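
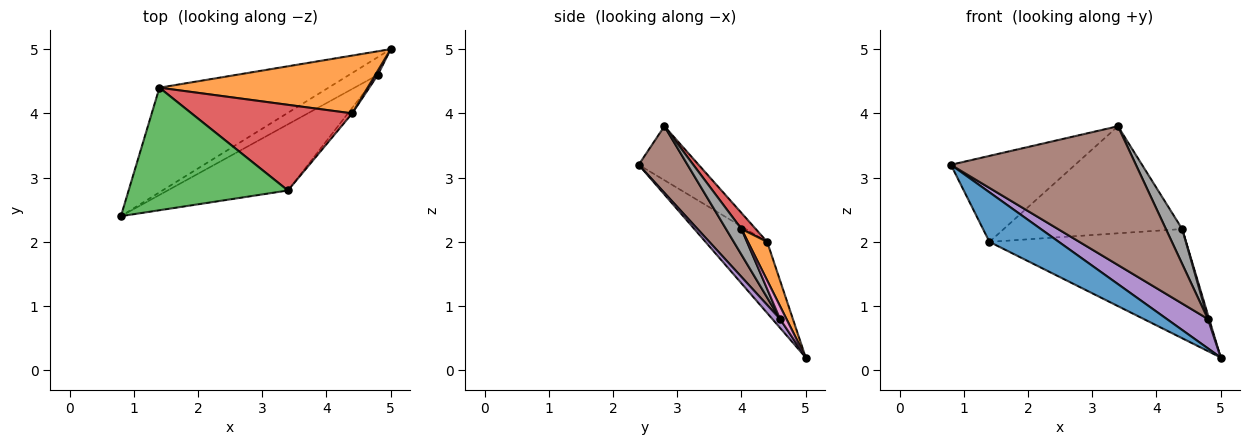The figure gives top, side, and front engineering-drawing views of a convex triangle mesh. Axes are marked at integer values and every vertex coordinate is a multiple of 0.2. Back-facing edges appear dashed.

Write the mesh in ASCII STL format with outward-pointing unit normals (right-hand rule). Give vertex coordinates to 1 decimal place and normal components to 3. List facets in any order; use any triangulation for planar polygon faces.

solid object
 facet normal -0.356 -0.400 -0.845
  outer loop
   vertex 1.4 4.4 2.0
   vertex 5.0 5.0 0.2
   vertex 0.8 2.4 3.2
  endloop
 endfacet
 facet normal 0.086 0.880 0.466
  outer loop
   vertex 1.4 4.4 2.0
   vertex 4.4 4.0 2.2
   vertex 5.0 5.0 0.2
  endloop
 endfacet
 facet normal -0.267 0.553 0.789
  outer loop
   vertex 1.4 4.4 2.0
   vertex 0.8 2.4 3.2
   vertex 3.4 2.8 3.8
  endloop
 endfacet
 facet normal 0.062 0.779 0.623
  outer loop
   vertex 1.4 4.4 2.0
   vertex 3.4 2.8 3.8
   vertex 4.4 4.0 2.2
  endloop
 endfacet
 facet normal 0.158 -0.845 -0.511
  outer loop
   vertex 4.8 4.6 0.8
   vertex 0.8 2.4 3.2
   vertex 5.0 5.0 0.2
  endloop
 endfacet
 facet normal 0.232 -0.878 -0.419
  outer loop
   vertex 4.8 4.6 0.8
   vertex 3.4 2.8 3.8
   vertex 0.8 2.4 3.2
  endloop
 endfacet
 facet normal 0.962 -0.192 0.192
  outer loop
   vertex 4.8 4.6 0.8
   vertex 5.0 5.0 0.2
   vertex 4.4 4.0 2.2
  endloop
 endfacet
 facet normal 0.683 -0.721 -0.114
  outer loop
   vertex 4.8 4.6 0.8
   vertex 4.4 4.0 2.2
   vertex 3.4 2.8 3.8
  endloop
 endfacet
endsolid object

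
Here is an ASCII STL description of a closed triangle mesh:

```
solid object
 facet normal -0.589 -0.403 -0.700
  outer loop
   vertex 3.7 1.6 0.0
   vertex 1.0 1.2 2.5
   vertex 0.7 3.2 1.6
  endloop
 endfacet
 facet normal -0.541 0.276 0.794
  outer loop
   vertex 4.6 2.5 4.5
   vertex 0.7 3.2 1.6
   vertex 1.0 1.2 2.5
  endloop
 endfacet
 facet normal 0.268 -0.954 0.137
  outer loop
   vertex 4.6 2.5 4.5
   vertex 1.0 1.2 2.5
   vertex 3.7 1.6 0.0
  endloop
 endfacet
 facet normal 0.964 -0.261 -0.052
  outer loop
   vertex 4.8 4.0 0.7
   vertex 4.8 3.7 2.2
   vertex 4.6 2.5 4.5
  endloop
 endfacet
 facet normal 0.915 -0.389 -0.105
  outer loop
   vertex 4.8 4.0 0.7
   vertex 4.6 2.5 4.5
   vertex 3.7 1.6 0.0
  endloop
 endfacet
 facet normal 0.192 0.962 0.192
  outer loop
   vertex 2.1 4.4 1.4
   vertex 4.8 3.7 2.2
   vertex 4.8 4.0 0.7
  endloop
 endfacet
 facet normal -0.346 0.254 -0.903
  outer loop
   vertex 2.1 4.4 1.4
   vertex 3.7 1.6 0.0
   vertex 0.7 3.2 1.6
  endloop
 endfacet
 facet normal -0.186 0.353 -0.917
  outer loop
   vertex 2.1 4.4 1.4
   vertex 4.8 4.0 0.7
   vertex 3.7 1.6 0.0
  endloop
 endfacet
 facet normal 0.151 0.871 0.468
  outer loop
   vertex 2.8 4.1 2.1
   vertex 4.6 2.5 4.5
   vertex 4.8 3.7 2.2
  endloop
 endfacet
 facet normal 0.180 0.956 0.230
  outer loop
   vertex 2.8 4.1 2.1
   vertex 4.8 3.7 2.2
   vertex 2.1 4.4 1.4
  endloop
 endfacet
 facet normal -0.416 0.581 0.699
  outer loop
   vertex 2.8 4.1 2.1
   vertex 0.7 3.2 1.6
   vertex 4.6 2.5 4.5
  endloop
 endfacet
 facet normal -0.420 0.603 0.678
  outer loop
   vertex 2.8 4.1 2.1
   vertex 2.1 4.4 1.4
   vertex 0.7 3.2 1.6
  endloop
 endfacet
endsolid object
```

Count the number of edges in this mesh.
18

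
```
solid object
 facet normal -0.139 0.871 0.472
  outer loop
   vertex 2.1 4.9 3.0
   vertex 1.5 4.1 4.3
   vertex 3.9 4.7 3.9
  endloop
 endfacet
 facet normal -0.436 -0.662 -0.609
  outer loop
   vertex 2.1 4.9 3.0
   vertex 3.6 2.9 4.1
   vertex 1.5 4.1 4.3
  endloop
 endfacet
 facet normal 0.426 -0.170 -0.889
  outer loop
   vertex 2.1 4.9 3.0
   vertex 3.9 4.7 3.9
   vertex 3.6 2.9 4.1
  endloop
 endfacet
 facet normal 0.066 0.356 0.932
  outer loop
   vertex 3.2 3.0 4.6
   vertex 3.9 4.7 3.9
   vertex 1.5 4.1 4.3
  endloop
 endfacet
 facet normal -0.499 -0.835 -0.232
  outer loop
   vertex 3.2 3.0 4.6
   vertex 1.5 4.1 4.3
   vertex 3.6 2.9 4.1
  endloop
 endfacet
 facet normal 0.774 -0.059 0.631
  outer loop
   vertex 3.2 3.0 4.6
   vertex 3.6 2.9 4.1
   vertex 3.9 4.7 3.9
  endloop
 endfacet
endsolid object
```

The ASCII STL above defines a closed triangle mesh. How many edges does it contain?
9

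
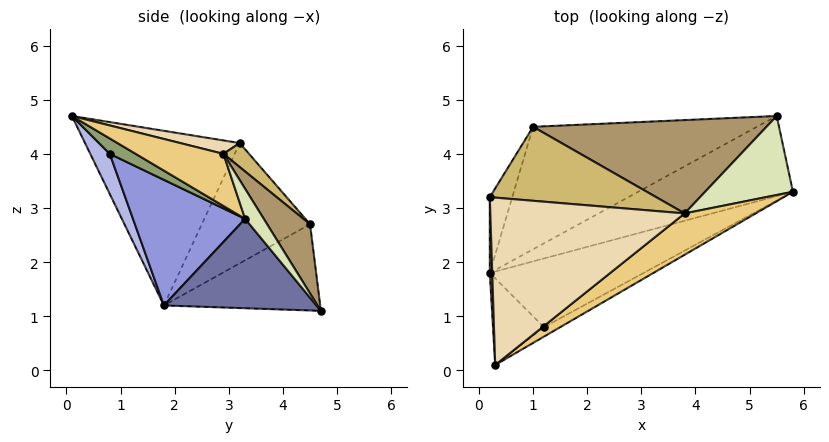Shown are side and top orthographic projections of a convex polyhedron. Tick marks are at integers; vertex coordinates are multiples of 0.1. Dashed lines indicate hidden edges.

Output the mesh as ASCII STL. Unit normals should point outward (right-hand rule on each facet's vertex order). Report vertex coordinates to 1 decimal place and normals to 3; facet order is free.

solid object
 facet normal 0.364 -0.687 -0.630
  outer loop
   vertex 5.5 4.7 1.1
   vertex 5.8 3.3 2.8
   vertex 0.2 1.8 1.2
  endloop
 endfacet
 facet normal -0.305 0.530 -0.791
  outer loop
   vertex 1.0 4.5 2.7
   vertex 5.5 4.7 1.1
   vertex 0.2 1.8 1.2
  endloop
 endfacet
 facet normal 0.345 -0.838 -0.423
  outer loop
   vertex 1.2 0.8 4.0
   vertex 0.2 1.8 1.2
   vertex 5.8 3.3 2.8
  endloop
 endfacet
 facet normal 0.331 -0.845 -0.420
  outer loop
   vertex 1.2 0.8 4.0
   vertex 0.3 0.1 4.7
   vertex 0.2 1.8 1.2
  endloop
 endfacet
 facet normal 0.361 -0.849 -0.385
  outer loop
   vertex 1.2 0.8 4.0
   vertex 5.8 3.3 2.8
   vertex 0.3 0.1 4.7
  endloop
 endfacet
 facet normal -0.999 -0.030 0.014
  outer loop
   vertex 0.2 3.2 4.2
   vertex 0.2 1.8 1.2
   vertex 0.3 0.1 4.7
  endloop
 endfacet
 facet normal -0.915 0.366 -0.171
  outer loop
   vertex 0.2 3.2 4.2
   vertex 1.0 4.5 2.7
   vertex 0.2 1.8 1.2
  endloop
 endfacet
 facet normal 0.206 0.773 0.600
  outer loop
   vertex 3.8 2.9 4.0
   vertex 5.8 3.3 2.8
   vertex 5.5 4.7 1.1
  endloop
 endfacet
 facet normal 0.175 0.787 0.591
  outer loop
   vertex 3.8 2.9 4.0
   vertex 5.5 4.7 1.1
   vertex 1.0 4.5 2.7
  endloop
 endfacet
 facet normal 0.098 0.725 0.681
  outer loop
   vertex 3.8 2.9 4.0
   vertex 1.0 4.5 2.7
   vertex 0.2 3.2 4.2
  endloop
 endfacet
 facet normal 0.521 -0.474 0.710
  outer loop
   vertex 3.8 2.9 4.0
   vertex 0.3 0.1 4.7
   vertex 5.8 3.3 2.8
  endloop
 endfacet
 facet normal 0.068 0.161 0.985
  outer loop
   vertex 3.8 2.9 4.0
   vertex 0.2 3.2 4.2
   vertex 0.3 0.1 4.7
  endloop
 endfacet
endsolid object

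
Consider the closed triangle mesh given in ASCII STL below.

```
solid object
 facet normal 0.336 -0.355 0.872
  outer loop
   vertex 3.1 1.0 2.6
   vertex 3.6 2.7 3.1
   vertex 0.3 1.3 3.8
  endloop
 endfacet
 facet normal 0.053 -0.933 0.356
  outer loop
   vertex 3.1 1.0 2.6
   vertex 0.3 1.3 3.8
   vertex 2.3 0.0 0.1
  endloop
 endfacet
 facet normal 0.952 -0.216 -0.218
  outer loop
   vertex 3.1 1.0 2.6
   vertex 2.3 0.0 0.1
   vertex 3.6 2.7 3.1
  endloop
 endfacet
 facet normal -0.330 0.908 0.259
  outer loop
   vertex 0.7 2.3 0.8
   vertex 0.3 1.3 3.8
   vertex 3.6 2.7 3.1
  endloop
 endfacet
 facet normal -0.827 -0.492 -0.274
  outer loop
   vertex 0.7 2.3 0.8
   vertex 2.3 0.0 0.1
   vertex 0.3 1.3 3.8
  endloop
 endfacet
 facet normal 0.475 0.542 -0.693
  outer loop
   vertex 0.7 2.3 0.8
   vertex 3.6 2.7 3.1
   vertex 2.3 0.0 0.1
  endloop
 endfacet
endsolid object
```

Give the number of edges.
9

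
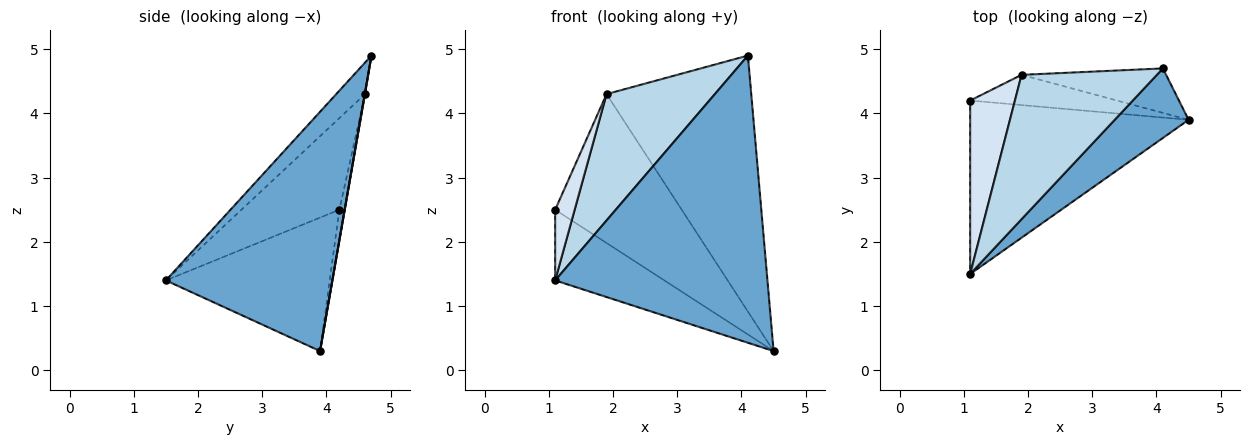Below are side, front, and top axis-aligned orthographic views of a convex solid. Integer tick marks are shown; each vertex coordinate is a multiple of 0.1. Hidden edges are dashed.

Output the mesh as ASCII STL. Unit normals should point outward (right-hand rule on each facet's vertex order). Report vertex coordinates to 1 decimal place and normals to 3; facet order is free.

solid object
 facet normal 0.606 -0.773 0.187
  outer loop
   vertex 4.1 4.7 4.9
   vertex 1.1 1.5 1.4
   vertex 4.5 3.9 0.3
  endloop
 endfacet
 facet normal -0.493 0.328 -0.806
  outer loop
   vertex 1.1 4.2 2.5
   vertex 4.5 3.9 0.3
   vertex 1.1 1.5 1.4
  endloop
 endfacet
 facet normal -0.173 -0.649 0.741
  outer loop
   vertex 1.9 4.6 4.3
   vertex 1.1 1.5 1.4
   vertex 4.1 4.7 4.9
  endloop
 endfacet
 facet normal -0.884 -0.176 0.432
  outer loop
   vertex 1.9 4.6 4.3
   vertex 1.1 4.2 2.5
   vertex 1.1 1.5 1.4
  endloop
 endfacet
 facet normal 0.002 0.985 -0.171
  outer loop
   vertex 1.9 4.6 4.3
   vertex 4.1 4.7 4.9
   vertex 4.5 3.9 0.3
  endloop
 endfacet
 facet normal -0.042 0.979 -0.199
  outer loop
   vertex 1.9 4.6 4.3
   vertex 4.5 3.9 0.3
   vertex 1.1 4.2 2.5
  endloop
 endfacet
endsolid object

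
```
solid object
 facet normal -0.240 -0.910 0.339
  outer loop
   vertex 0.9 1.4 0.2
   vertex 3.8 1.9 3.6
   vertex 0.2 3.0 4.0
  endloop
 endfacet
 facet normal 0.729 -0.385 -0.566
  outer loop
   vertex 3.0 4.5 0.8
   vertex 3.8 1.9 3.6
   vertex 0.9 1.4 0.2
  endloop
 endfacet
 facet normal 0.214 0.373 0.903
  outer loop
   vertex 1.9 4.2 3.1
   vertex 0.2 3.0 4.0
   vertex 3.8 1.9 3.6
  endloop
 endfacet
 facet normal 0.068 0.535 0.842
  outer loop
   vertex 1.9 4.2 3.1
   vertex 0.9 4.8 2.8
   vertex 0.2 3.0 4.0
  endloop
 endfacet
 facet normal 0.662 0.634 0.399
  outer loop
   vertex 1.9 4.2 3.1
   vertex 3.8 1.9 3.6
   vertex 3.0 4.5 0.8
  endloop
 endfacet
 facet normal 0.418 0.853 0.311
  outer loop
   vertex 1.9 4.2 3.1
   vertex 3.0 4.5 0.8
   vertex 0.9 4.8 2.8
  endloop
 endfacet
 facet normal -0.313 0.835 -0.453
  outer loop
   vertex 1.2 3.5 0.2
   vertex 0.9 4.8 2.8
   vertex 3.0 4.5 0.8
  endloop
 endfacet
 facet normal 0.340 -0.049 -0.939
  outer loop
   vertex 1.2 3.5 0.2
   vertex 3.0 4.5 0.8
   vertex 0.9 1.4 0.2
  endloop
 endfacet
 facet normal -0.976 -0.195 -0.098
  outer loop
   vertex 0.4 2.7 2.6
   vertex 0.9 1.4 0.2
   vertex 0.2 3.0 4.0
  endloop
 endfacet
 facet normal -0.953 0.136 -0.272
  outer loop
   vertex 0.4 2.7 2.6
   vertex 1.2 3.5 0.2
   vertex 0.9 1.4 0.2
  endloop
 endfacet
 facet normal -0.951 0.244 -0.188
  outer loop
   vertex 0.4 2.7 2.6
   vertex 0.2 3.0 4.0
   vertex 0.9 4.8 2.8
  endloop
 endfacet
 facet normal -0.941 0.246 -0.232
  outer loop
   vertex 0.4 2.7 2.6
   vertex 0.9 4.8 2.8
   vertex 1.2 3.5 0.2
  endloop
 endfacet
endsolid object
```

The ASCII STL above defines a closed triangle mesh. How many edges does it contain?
18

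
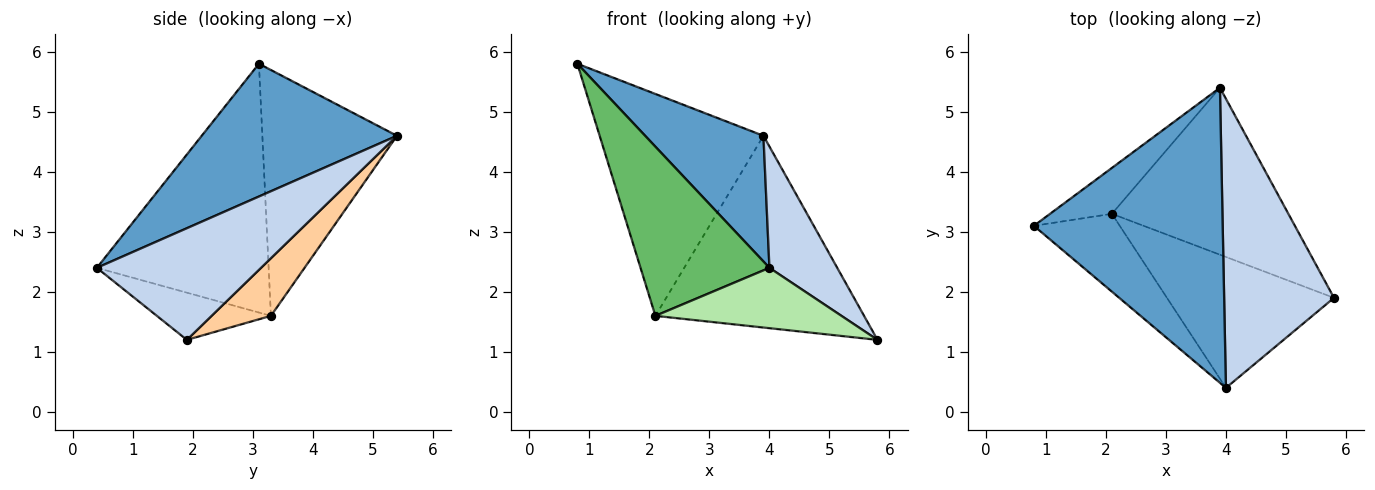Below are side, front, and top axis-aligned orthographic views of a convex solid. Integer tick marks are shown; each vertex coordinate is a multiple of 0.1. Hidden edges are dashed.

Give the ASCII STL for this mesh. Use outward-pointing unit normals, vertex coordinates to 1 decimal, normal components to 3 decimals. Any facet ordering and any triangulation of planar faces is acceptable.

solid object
 facet normal 0.543 -0.329 0.772
  outer loop
   vertex 4.0 0.4 2.4
   vertex 3.9 5.4 4.6
   vertex 0.8 3.1 5.8
  endloop
 endfacet
 facet normal 0.684 -0.282 0.673
  outer loop
   vertex 4.0 0.4 2.4
   vertex 5.8 1.9 1.2
   vertex 3.9 5.4 4.6
  endloop
 endfacet
 facet normal -0.627 0.763 -0.158
  outer loop
   vertex 2.1 3.3 1.6
   vertex 0.8 3.1 5.8
   vertex 3.9 5.4 4.6
  endloop
 endfacet
 facet normal 0.210 0.737 -0.642
  outer loop
   vertex 2.1 3.3 1.6
   vertex 3.9 5.4 4.6
   vertex 5.8 1.9 1.2
  endloop
 endfacet
 facet normal -0.771 -0.579 -0.266
  outer loop
   vertex 2.1 3.3 1.6
   vertex 4.0 0.4 2.4
   vertex 0.8 3.1 5.8
  endloop
 endfacet
 facet normal -0.249 -0.405 -0.880
  outer loop
   vertex 2.1 3.3 1.6
   vertex 5.8 1.9 1.2
   vertex 4.0 0.4 2.4
  endloop
 endfacet
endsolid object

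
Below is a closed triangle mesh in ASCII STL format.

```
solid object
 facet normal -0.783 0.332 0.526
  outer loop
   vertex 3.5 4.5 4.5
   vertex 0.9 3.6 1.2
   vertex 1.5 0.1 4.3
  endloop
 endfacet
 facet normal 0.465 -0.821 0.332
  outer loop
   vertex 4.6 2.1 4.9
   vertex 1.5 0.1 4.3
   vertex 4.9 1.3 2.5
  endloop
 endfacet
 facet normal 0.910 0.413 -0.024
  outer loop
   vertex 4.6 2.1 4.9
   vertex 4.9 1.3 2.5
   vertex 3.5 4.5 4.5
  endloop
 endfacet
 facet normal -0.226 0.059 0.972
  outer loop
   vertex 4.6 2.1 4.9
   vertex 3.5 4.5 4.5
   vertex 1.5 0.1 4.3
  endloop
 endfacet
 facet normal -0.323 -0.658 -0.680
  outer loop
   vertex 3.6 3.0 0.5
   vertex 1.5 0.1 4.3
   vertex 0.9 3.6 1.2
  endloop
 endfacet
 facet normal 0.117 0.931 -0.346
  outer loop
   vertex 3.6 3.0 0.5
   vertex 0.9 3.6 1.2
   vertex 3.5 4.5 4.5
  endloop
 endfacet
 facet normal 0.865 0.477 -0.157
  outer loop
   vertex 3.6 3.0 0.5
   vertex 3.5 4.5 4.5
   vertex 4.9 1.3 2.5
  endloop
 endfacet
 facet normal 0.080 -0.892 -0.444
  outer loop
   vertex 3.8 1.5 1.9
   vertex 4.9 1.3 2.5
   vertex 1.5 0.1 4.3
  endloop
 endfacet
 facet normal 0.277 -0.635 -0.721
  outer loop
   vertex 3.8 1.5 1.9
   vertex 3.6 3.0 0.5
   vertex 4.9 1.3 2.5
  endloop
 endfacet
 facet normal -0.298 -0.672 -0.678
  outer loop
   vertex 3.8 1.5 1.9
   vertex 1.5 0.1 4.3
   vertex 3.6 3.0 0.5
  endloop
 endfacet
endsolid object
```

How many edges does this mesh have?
15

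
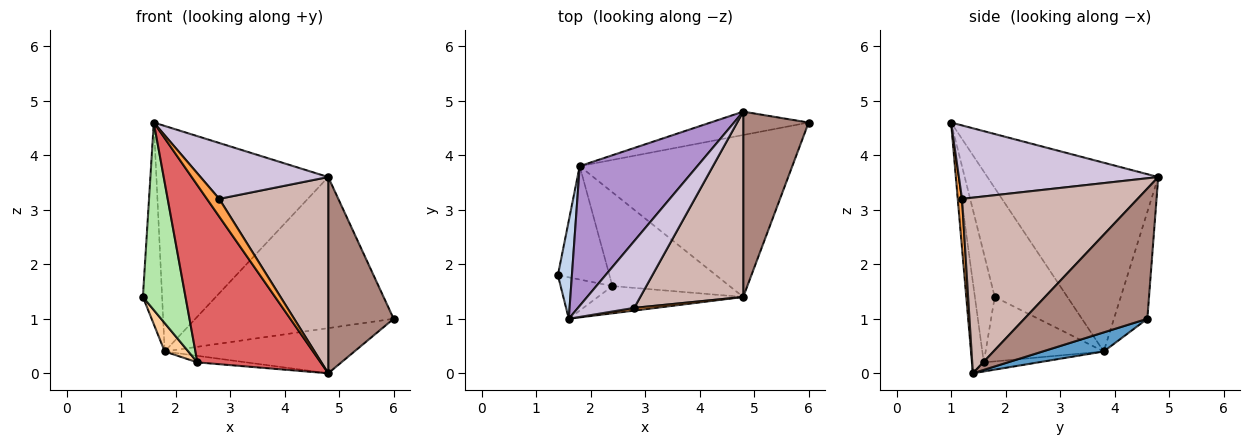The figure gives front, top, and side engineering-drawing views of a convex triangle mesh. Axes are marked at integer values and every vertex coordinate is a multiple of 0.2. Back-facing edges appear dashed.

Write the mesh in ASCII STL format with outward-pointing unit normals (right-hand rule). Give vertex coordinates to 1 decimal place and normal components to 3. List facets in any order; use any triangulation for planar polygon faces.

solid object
 facet normal 0.086 0.268 -0.960
  outer loop
   vertex 1.8 3.8 0.4
   vertex 6.0 4.6 1.0
   vertex 4.8 1.4 0.0
  endloop
 endfacet
 facet normal -0.959 0.254 0.123
  outer loop
   vertex 1.8 3.8 0.4
   vertex 1.4 1.8 1.4
   vertex 1.6 1.0 4.6
  endloop
 endfacet
 facet normal 0.324 -0.935 0.144
  outer loop
   vertex 2.8 1.2 3.2
   vertex 1.6 1.0 4.6
   vertex 4.8 1.4 0.0
  endloop
 endfacet
 facet normal -0.772 -0.154 -0.617
  outer loop
   vertex 2.4 1.6 0.2
   vertex 1.4 1.8 1.4
   vertex 1.8 3.8 0.4
  endloop
 endfacet
 facet normal -0.077 0.069 -0.995
  outer loop
   vertex 2.4 1.6 0.2
   vertex 1.8 3.8 0.4
   vertex 4.8 1.4 0.0
  endloop
 endfacet
 facet normal -0.414 -0.889 -0.196
  outer loop
   vertex 2.4 1.6 0.2
   vertex 1.6 1.0 4.6
   vertex 1.4 1.8 1.4
  endloop
 endfacet
 facet normal -0.095 -0.984 -0.151
  outer loop
   vertex 2.4 1.6 0.2
   vertex 4.8 1.4 0.0
   vertex 1.6 1.0 4.6
  endloop
 endfacet
 facet normal -0.164 0.975 -0.151
  outer loop
   vertex 4.8 4.8 3.6
   vertex 6.0 4.6 1.0
   vertex 1.8 3.8 0.4
  endloop
 endfacet
 facet normal -0.645 0.649 0.402
  outer loop
   vertex 4.8 4.8 3.6
   vertex 1.8 3.8 0.4
   vertex 1.6 1.0 4.6
  endloop
 endfacet
 facet normal 0.708 -0.453 0.542
  outer loop
   vertex 4.8 4.8 3.6
   vertex 1.6 1.0 4.6
   vertex 2.8 1.2 3.2
  endloop
 endfacet
 facet normal 0.807 -0.429 0.405
  outer loop
   vertex 4.8 4.8 3.6
   vertex 4.8 1.4 0.0
   vertex 6.0 4.6 1.0
  endloop
 endfacet
 facet normal 0.761 -0.472 0.446
  outer loop
   vertex 4.8 4.8 3.6
   vertex 2.8 1.2 3.2
   vertex 4.8 1.4 0.0
  endloop
 endfacet
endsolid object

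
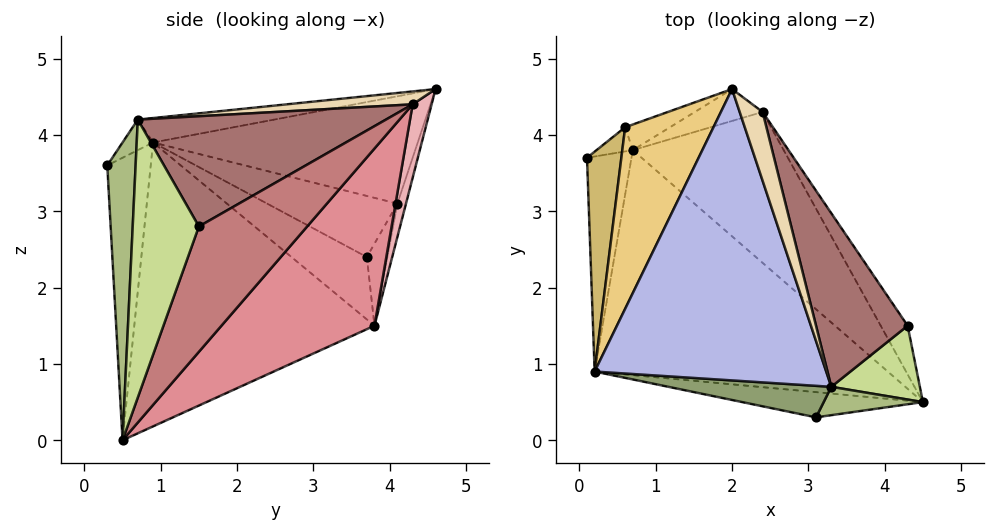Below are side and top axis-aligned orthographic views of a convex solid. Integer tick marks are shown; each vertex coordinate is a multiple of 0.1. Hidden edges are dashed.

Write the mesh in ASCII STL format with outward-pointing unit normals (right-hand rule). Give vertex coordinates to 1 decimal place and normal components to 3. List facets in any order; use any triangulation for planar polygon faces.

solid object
 facet normal -0.214 -0.967 -0.137
  outer loop
   vertex 0.2 0.9 3.9
   vertex 4.5 0.5 0.0
   vertex 3.1 0.3 3.6
  endloop
 endfacet
 facet normal -0.771 -0.322 -0.550
  outer loop
   vertex 0.7 3.8 1.5
   vertex 0.2 0.9 3.9
   vertex 0.1 3.7 2.4
  endloop
 endfacet
 facet normal -0.628 -0.429 -0.649
  outer loop
   vertex 0.7 3.8 1.5
   vertex 4.5 0.5 0.0
   vertex 0.2 0.9 3.9
  endloop
 endfacet
 facet normal -0.104 -0.136 0.985
  outer loop
   vertex 3.3 0.7 4.2
   vertex 2.0 4.6 4.6
   vertex 0.2 0.9 3.9
  endloop
 endfacet
 facet normal -0.108 -0.810 0.576
  outer loop
   vertex 3.3 0.7 4.2
   vertex 0.2 0.9 3.9
   vertex 3.1 0.3 3.6
  endloop
 endfacet
 facet normal 0.688 -0.688 0.229
  outer loop
   vertex 3.3 0.7 4.2
   vertex 3.1 0.3 3.6
   vertex 4.5 0.5 0.0
  endloop
 endfacet
 facet normal 0.795 -0.551 0.253
  outer loop
   vertex 3.3 0.7 4.2
   vertex 4.5 0.5 0.0
   vertex 4.3 1.5 2.8
  endloop
 endfacet
 facet normal -0.435 0.880 -0.192
  outer loop
   vertex 0.6 4.1 3.1
   vertex 0.7 3.8 1.5
   vertex 0.1 3.7 2.4
  endloop
 endfacet
 facet normal -0.142 0.971 -0.191
  outer loop
   vertex 0.6 4.1 3.1
   vertex 2.0 4.6 4.6
   vertex 0.7 3.8 1.5
  endloop
 endfacet
 facet normal -0.849 0.226 0.478
  outer loop
   vertex 0.6 4.1 3.1
   vertex 0.1 3.7 2.4
   vertex 0.2 0.9 3.9
  endloop
 endfacet
 facet normal -0.748 0.247 0.616
  outer loop
   vertex 0.6 4.1 3.1
   vertex 0.2 0.9 3.9
   vertex 2.0 4.6 4.6
  endloop
 endfacet
 facet normal 0.490 0.074 0.869
  outer loop
   vertex 2.4 4.3 4.4
   vertex 2.0 4.6 4.6
   vertex 3.3 0.7 4.2
  endloop
 endfacet
 facet normal 0.760 0.155 0.631
  outer loop
   vertex 2.4 4.3 4.4
   vertex 3.3 0.7 4.2
   vertex 4.3 1.5 2.8
  endloop
 endfacet
 facet normal 0.770 0.617 -0.165
  outer loop
   vertex 2.4 4.3 4.4
   vertex 4.3 1.5 2.8
   vertex 4.5 0.5 0.0
  endloop
 endfacet
 facet normal 0.494 0.761 -0.421
  outer loop
   vertex 2.4 4.3 4.4
   vertex 4.5 0.5 0.0
   vertex 0.7 3.8 1.5
  endloop
 endfacet
 facet normal 0.421 0.820 -0.388
  outer loop
   vertex 2.4 4.3 4.4
   vertex 0.7 3.8 1.5
   vertex 2.0 4.6 4.6
  endloop
 endfacet
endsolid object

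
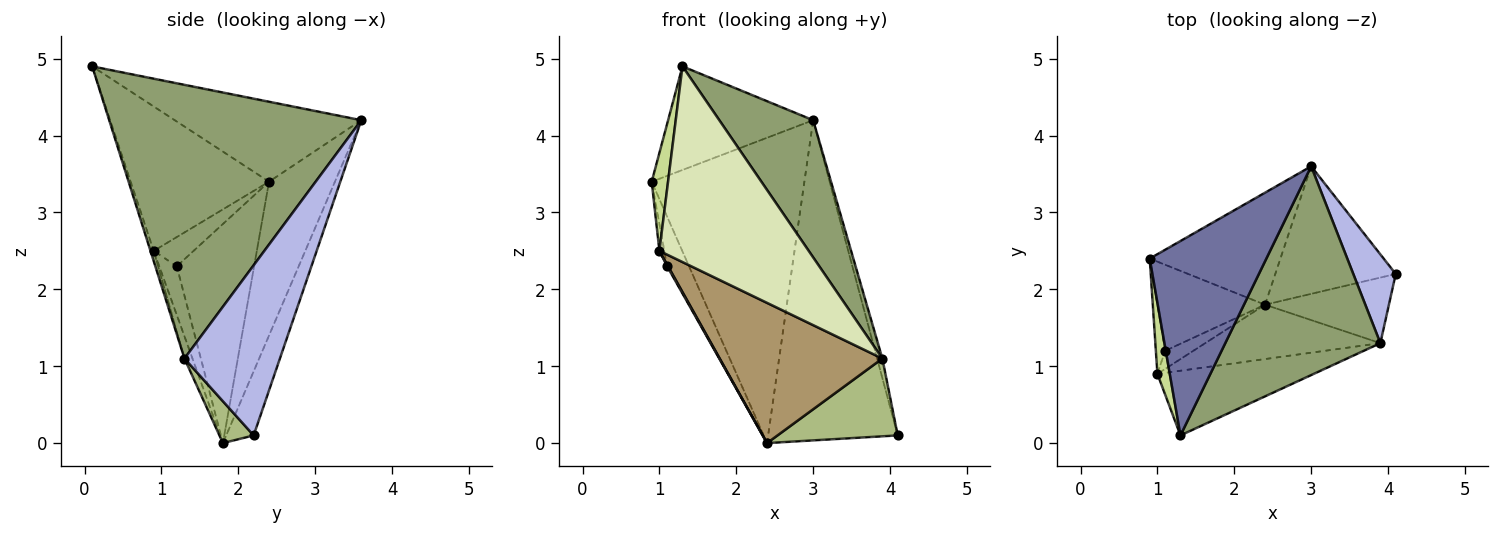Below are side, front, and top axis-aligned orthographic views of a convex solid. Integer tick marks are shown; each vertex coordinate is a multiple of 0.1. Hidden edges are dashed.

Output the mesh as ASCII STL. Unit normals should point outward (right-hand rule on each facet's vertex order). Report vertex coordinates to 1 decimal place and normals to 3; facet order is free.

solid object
 facet normal -0.518 0.402 0.755
  outer loop
   vertex 3.0 3.6 4.2
   vertex 0.9 2.4 3.4
   vertex 1.3 0.1 4.9
  endloop
 endfacet
 facet normal -0.376 0.870 -0.319
  outer loop
   vertex 2.4 1.8 0.0
   vertex 0.9 2.4 3.4
   vertex 3.0 3.6 4.2
  endloop
 endfacet
 facet normal -0.193 0.912 -0.363
  outer loop
   vertex 2.4 1.8 0.0
   vertex 3.0 3.6 4.2
   vertex 4.1 2.2 0.1
  endloop
 endfacet
 facet normal 0.969 0.053 0.242
  outer loop
   vertex 3.9 1.3 1.1
   vertex 4.1 2.2 0.1
   vertex 3.0 3.6 4.2
  endloop
 endfacet
 facet normal 0.828 -0.308 0.469
  outer loop
   vertex 3.9 1.3 1.1
   vertex 3.0 3.6 4.2
   vertex 1.3 0.1 4.9
  endloop
 endfacet
 facet normal 0.213 -0.747 -0.630
  outer loop
   vertex 3.9 1.3 1.1
   vertex 2.4 1.8 0.0
   vertex 4.1 2.2 0.1
  endloop
 endfacet
 facet normal -0.990 -0.117 0.085
  outer loop
   vertex 1.0 0.9 2.5
   vertex 1.3 0.1 4.9
   vertex 0.9 2.4 3.4
  endloop
 endfacet
 facet normal -0.021 -0.949 -0.314
  outer loop
   vertex 1.0 0.9 2.5
   vertex 3.9 1.3 1.1
   vertex 1.3 0.1 4.9
  endloop
 endfacet
 facet normal -0.046 -0.931 -0.361
  outer loop
   vertex 1.0 0.9 2.5
   vertex 2.4 1.8 0.0
   vertex 3.9 1.3 1.1
  endloop
 endfacet
 facet normal -0.870 0.247 -0.427
  outer loop
   vertex 1.1 1.2 2.3
   vertex 0.9 2.4 3.4
   vertex 2.4 1.8 0.0
  endloop
 endfacet
 facet normal -0.947 0.116 -0.299
  outer loop
   vertex 1.1 1.2 2.3
   vertex 1.0 0.9 2.5
   vertex 0.9 2.4 3.4
  endloop
 endfacet
 facet normal -0.865 -0.046 -0.501
  outer loop
   vertex 1.1 1.2 2.3
   vertex 2.4 1.8 0.0
   vertex 1.0 0.9 2.5
  endloop
 endfacet
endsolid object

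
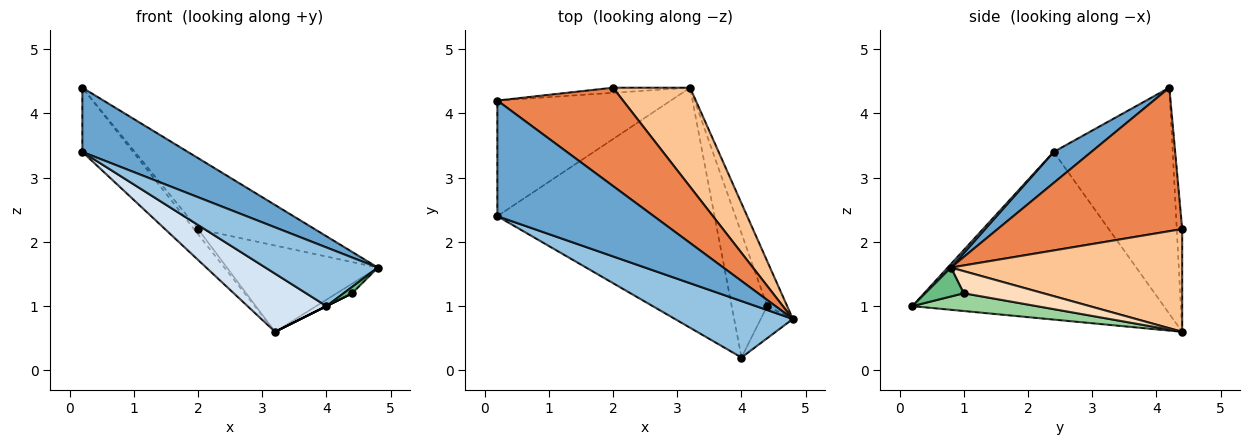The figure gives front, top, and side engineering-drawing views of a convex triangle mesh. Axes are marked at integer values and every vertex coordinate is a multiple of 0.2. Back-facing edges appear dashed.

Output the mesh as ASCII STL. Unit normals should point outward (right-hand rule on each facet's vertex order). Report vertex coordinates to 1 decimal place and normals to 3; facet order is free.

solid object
 facet normal 0.171 -0.479 0.861
  outer loop
   vertex 0.2 2.4 3.4
   vertex 4.8 0.8 1.6
   vertex 0.2 4.2 4.4
  endloop
 endfacet
 facet normal 0.021 -0.721 0.693
  outer loop
   vertex 0.2 2.4 3.4
   vertex 4.0 0.2 1.0
   vertex 4.8 0.8 1.6
  endloop
 endfacet
 facet normal -0.752 0.320 -0.577
  outer loop
   vertex 0.2 2.4 3.4
   vertex 0.2 4.2 4.4
   vertex 3.2 4.4 0.6
  endloop
 endfacet
 facet normal -0.600 -0.188 -0.777
  outer loop
   vertex 0.2 2.4 3.4
   vertex 3.2 4.4 0.6
   vertex 4.0 0.2 1.0
  endloop
 endfacet
 facet normal 0.679 0.429 0.595
  outer loop
   vertex 2.0 4.4 2.2
   vertex 0.2 4.2 4.4
   vertex 4.8 0.8 1.6
  endloop
 endfacet
 facet normal -0.686 0.514 -0.514
  outer loop
   vertex 2.0 4.4 2.2
   vertex 3.2 4.4 0.6
   vertex 0.2 4.2 4.4
  endloop
 endfacet
 facet normal 0.709 0.463 0.532
  outer loop
   vertex 2.0 4.4 2.2
   vertex 4.8 0.8 1.6
   vertex 3.2 4.4 0.6
  endloop
 endfacet
 facet normal 0.735 0.142 -0.663
  outer loop
   vertex 4.4 1.0 1.2
   vertex 3.2 4.4 0.6
   vertex 4.8 0.8 1.6
  endloop
 endfacet
 facet normal 0.662 -0.147 -0.735
  outer loop
   vertex 4.4 1.0 1.2
   vertex 4.8 0.8 1.6
   vertex 4.0 0.2 1.0
  endloop
 endfacet
 facet normal 0.447 0.000 -0.894
  outer loop
   vertex 4.4 1.0 1.2
   vertex 4.0 0.2 1.0
   vertex 3.2 4.4 0.6
  endloop
 endfacet
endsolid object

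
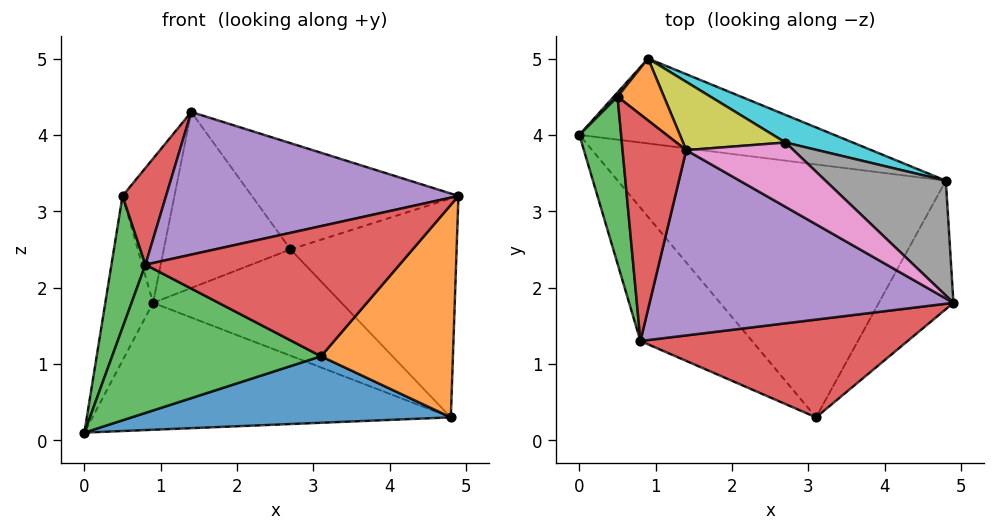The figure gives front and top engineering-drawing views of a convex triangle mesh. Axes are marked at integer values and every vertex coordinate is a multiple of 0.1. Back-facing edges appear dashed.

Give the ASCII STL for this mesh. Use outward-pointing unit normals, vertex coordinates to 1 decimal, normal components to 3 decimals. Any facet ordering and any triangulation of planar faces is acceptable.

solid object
 facet normal 0.009 -0.254 -0.967
  outer loop
   vertex 4.8 3.4 0.3
   vertex 3.1 0.3 1.1
   vertex 0.0 4.0 0.1
  endloop
 endfacet
 facet normal 0.796 -0.517 -0.313
  outer loop
   vertex 4.8 3.4 0.3
   vertex 4.9 1.8 3.2
   vertex 3.1 0.3 1.1
  endloop
 endfacet
 facet normal -0.558 -0.617 -0.555
  outer loop
   vertex 0.8 1.3 2.3
   vertex 0.0 4.0 0.1
   vertex 3.1 0.3 1.1
  endloop
 endfacet
 facet normal -0.034 -0.799 0.600
  outer loop
   vertex 0.8 1.3 2.3
   vertex 3.1 0.3 1.1
   vertex 4.9 1.8 3.2
  endloop
 endfacet
 facet normal -0.099 -0.607 0.788
  outer loop
   vertex 0.8 1.3 2.3
   vertex 4.9 1.8 3.2
   vertex 1.4 3.8 4.3
  endloop
 endfacet
 facet normal 0.126 0.824 -0.552
  outer loop
   vertex 0.9 5.0 1.8
   vertex 4.8 3.4 0.3
   vertex 0.0 4.0 0.1
  endloop
 endfacet
 facet normal 0.546 0.717 0.434
  outer loop
   vertex 2.7 3.9 2.5
   vertex 1.4 3.8 4.3
   vertex 4.9 1.8 3.2
  endloop
 endfacet
 facet normal 0.572 0.726 0.381
  outer loop
   vertex 2.7 3.9 2.5
   vertex 4.9 1.8 3.2
   vertex 4.8 3.4 0.3
  endloop
 endfacet
 facet normal 0.394 0.857 0.332
  outer loop
   vertex 2.7 3.9 2.5
   vertex 0.9 5.0 1.8
   vertex 1.4 3.8 4.3
  endloop
 endfacet
 facet normal 0.443 0.868 0.225
  outer loop
   vertex 2.7 3.9 2.5
   vertex 4.8 3.4 0.3
   vertex 0.9 5.0 1.8
  endloop
 endfacet
 facet normal -0.757 0.653 0.017
  outer loop
   vertex 0.5 4.5 3.2
   vertex 0.9 5.0 1.8
   vertex 0.0 4.0 0.1
  endloop
 endfacet
 facet normal 0.226 0.895 0.384
  outer loop
   vertex 0.5 4.5 3.2
   vertex 1.4 3.8 4.3
   vertex 0.9 5.0 1.8
  endloop
 endfacet
 facet normal -0.973 -0.142 0.180
  outer loop
   vertex 0.5 4.5 3.2
   vertex 0.0 4.0 0.1
   vertex 0.8 1.3 2.3
  endloop
 endfacet
 facet normal -0.819 -0.225 0.527
  outer loop
   vertex 0.5 4.5 3.2
   vertex 0.8 1.3 2.3
   vertex 1.4 3.8 4.3
  endloop
 endfacet
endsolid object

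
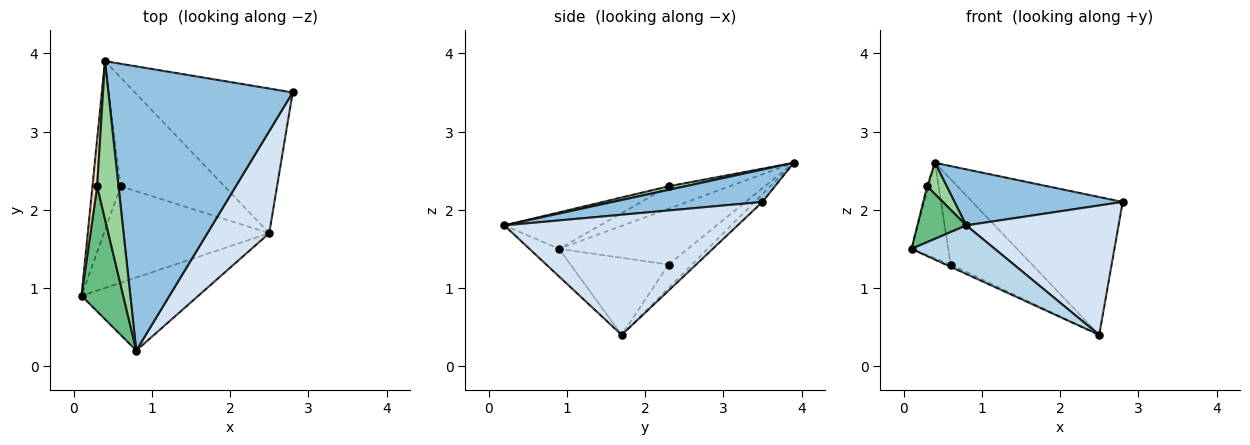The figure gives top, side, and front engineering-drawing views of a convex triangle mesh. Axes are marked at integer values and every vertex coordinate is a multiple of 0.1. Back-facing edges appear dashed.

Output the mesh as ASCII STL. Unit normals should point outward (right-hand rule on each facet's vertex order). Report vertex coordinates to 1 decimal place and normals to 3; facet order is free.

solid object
 facet normal -0.036 0.689 -0.724
  outer loop
   vertex 2.5 1.7 0.4
   vertex 0.4 3.9 2.6
   vertex 2.8 3.5 2.1
  endloop
 endfacet
 facet normal 0.170 -0.191 0.967
  outer loop
   vertex 0.8 0.2 1.8
   vertex 2.8 3.5 2.1
   vertex 0.4 3.9 2.6
  endloop
 endfacet
 facet normal -0.193 -0.543 -0.817
  outer loop
   vertex 0.8 0.2 1.8
   vertex 0.1 0.9 1.5
   vertex 2.5 1.7 0.4
  endloop
 endfacet
 facet normal 0.769 -0.502 0.396
  outer loop
   vertex 0.8 0.2 1.8
   vertex 2.5 1.7 0.4
   vertex 2.8 3.5 2.1
  endloop
 endfacet
 facet normal -0.865 0.247 -0.437
  outer loop
   vertex 0.6 2.3 1.3
   vertex 0.1 0.9 1.5
   vertex 0.4 3.9 2.6
  endloop
 endfacet
 facet normal -0.422 0.021 -0.906
  outer loop
   vertex 0.6 2.3 1.3
   vertex 2.5 1.7 0.4
   vertex 0.1 0.9 1.5
  endloop
 endfacet
 facet normal -0.175 0.608 -0.775
  outer loop
   vertex 0.6 2.3 1.3
   vertex 0.4 3.9 2.6
   vertex 2.5 1.7 0.4
  endloop
 endfacet
 facet normal -0.979 0.023 0.205
  outer loop
   vertex 0.3 2.3 2.3
   vertex 0.4 3.9 2.6
   vertex 0.1 0.9 1.5
  endloop
 endfacet
 facet normal -0.624 -0.318 0.713
  outer loop
   vertex 0.3 2.3 2.3
   vertex 0.1 0.9 1.5
   vertex 0.8 0.2 1.8
  endloop
 endfacet
 facet normal 0.163 -0.192 0.968
  outer loop
   vertex 0.3 2.3 2.3
   vertex 0.8 0.2 1.8
   vertex 0.4 3.9 2.6
  endloop
 endfacet
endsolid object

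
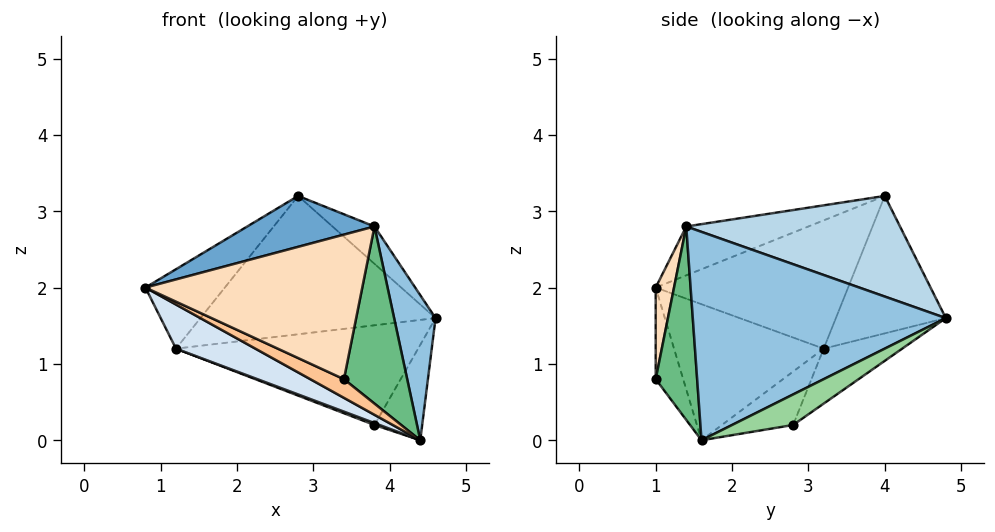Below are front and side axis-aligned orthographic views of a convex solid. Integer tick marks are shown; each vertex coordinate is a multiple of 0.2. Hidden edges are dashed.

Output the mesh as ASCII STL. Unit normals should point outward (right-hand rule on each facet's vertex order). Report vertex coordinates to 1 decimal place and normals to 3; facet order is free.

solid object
 facet normal -0.222 -0.231 0.947
  outer loop
   vertex 3.8 1.4 2.8
   vertex 2.8 4.0 3.2
   vertex 0.8 1.0 2.0
  endloop
 endfacet
 facet normal 0.968 -0.159 0.196
  outer loop
   vertex 3.8 1.4 2.8
   vertex 4.4 1.6 0.0
   vertex 4.6 4.8 1.6
  endloop
 endfacet
 facet normal 0.628 0.123 0.768
  outer loop
   vertex 3.8 1.4 2.8
   vertex 4.6 4.8 1.6
   vertex 2.8 4.0 3.2
  endloop
 endfacet
 facet normal -0.442 -0.235 -0.866
  outer loop
   vertex 1.2 3.2 1.2
   vertex 4.4 1.6 0.0
   vertex 0.8 1.0 2.0
  endloop
 endfacet
 facet normal -0.797 0.329 0.506
  outer loop
   vertex 1.2 3.2 1.2
   vertex 0.8 1.0 2.0
   vertex 2.8 4.0 3.2
  endloop
 endfacet
 facet normal -0.423 0.906 -0.024
  outer loop
   vertex 1.2 3.2 1.2
   vertex 2.8 4.0 3.2
   vertex 4.6 4.8 1.6
  endloop
 endfacet
 facet normal -0.373 -0.456 -0.808
  outer loop
   vertex 3.4 1.0 0.8
   vertex 0.8 1.0 2.0
   vertex 4.4 1.6 0.0
  endloop
 endfacet
 facet normal 0.083 -0.980 0.179
  outer loop
   vertex 3.4 1.0 0.8
   vertex 3.8 1.4 2.8
   vertex 0.8 1.0 2.0
  endloop
 endfacet
 facet normal 0.547 -0.835 0.058
  outer loop
   vertex 3.4 1.0 0.8
   vertex 4.4 1.6 0.0
   vertex 3.8 1.4 2.8
  endloop
 endfacet
 facet normal 0.474 0.370 -0.799
  outer loop
   vertex 3.8 2.8 0.2
   vertex 4.6 4.8 1.6
   vertex 4.4 1.6 0.0
  endloop
 endfacet
 facet normal -0.199 0.614 -0.764
  outer loop
   vertex 3.8 2.8 0.2
   vertex 1.2 3.2 1.2
   vertex 4.6 4.8 1.6
  endloop
 endfacet
 facet normal -0.362 -0.026 -0.932
  outer loop
   vertex 3.8 2.8 0.2
   vertex 4.4 1.6 0.0
   vertex 1.2 3.2 1.2
  endloop
 endfacet
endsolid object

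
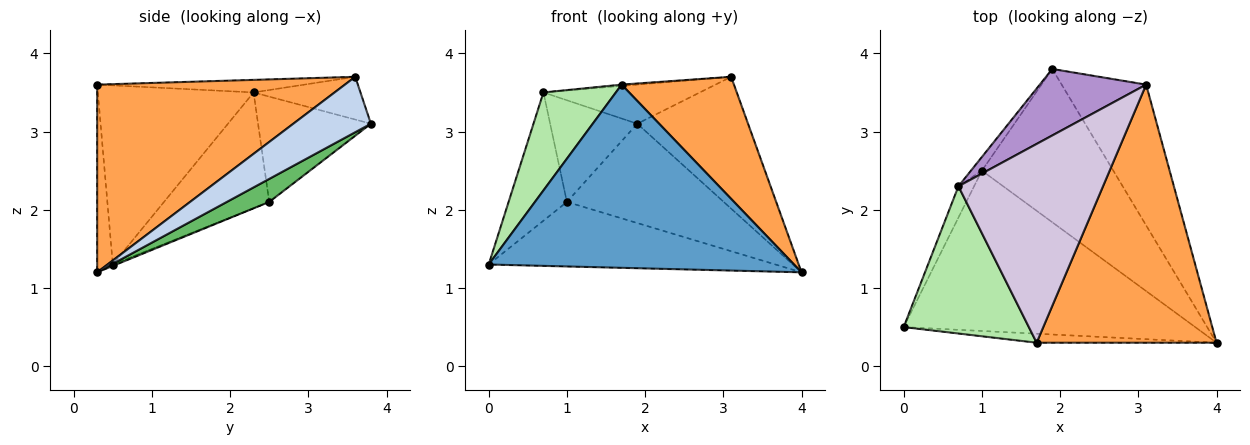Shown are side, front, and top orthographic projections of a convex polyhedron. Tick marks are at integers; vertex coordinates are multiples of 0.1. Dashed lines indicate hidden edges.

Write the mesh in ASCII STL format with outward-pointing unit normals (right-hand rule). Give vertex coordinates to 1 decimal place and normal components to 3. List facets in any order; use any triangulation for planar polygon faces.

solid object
 facet normal -0.051 -0.997 -0.049
  outer loop
   vertex 1.7 0.3 3.6
   vertex 0.0 0.5 1.3
   vertex 4.0 0.3 1.2
  endloop
 endfacet
 facet normal 0.432 0.617 -0.658
  outer loop
   vertex 3.1 3.6 3.7
   vertex 4.0 0.3 1.2
   vertex 1.9 3.8 3.1
  endloop
 endfacet
 facet normal 0.686 -0.311 0.658
  outer loop
   vertex 3.1 3.6 3.7
   vertex 1.7 0.3 3.6
   vertex 4.0 0.3 1.2
  endloop
 endfacet
 facet normal -0.005 0.373 -0.928
  outer loop
   vertex 1.0 2.5 2.1
   vertex 4.0 0.3 1.2
   vertex 0.0 0.5 1.3
  endloop
 endfacet
 facet normal 0.145 0.538 -0.830
  outer loop
   vertex 1.0 2.5 2.1
   vertex 1.9 3.8 3.1
   vertex 4.0 0.3 1.2
  endloop
 endfacet
 facet normal -0.766 -0.356 0.535
  outer loop
   vertex 0.7 2.3 3.5
   vertex 0.0 0.5 1.3
   vertex 1.7 0.3 3.6
  endloop
 endfacet
 facet normal -0.869 0.481 -0.117
  outer loop
   vertex 0.7 2.3 3.5
   vertex 1.0 2.5 2.1
   vertex 0.0 0.5 1.3
  endloop
 endfacet
 facet normal -0.789 0.609 -0.082
  outer loop
   vertex 0.7 2.3 3.5
   vertex 1.9 3.8 3.1
   vertex 1.0 2.5 2.1
  endloop
 endfacet
 facet normal -0.327 0.479 0.814
  outer loop
   vertex 0.7 2.3 3.5
   vertex 3.1 3.6 3.7
   vertex 1.9 3.8 3.1
  endloop
 endfacet
 facet normal -0.087 0.007 0.996
  outer loop
   vertex 0.7 2.3 3.5
   vertex 1.7 0.3 3.6
   vertex 3.1 3.6 3.7
  endloop
 endfacet
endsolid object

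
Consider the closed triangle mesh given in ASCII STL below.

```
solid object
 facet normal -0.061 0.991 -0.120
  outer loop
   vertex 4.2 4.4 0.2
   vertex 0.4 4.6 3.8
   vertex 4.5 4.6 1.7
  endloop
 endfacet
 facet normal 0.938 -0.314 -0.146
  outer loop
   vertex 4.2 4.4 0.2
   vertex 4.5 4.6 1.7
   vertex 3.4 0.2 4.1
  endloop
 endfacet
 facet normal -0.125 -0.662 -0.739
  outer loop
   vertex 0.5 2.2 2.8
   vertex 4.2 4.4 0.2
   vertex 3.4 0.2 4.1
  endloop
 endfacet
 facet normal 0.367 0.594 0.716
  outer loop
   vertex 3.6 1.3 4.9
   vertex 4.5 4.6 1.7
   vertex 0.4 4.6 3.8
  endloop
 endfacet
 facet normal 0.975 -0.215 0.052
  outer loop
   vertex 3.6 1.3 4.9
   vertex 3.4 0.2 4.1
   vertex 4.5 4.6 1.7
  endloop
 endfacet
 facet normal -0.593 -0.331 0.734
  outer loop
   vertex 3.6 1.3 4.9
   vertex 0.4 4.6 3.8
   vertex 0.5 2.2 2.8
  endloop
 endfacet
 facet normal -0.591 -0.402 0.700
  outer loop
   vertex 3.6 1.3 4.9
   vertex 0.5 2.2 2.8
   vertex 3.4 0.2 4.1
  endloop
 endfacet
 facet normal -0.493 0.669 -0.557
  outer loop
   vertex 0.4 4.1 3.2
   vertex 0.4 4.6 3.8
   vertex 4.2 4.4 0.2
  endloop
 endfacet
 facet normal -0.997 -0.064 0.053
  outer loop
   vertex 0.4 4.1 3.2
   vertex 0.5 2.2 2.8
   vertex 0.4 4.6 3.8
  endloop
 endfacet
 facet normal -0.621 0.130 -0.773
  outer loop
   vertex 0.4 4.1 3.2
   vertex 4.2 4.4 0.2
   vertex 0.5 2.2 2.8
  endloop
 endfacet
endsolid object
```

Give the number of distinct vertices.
7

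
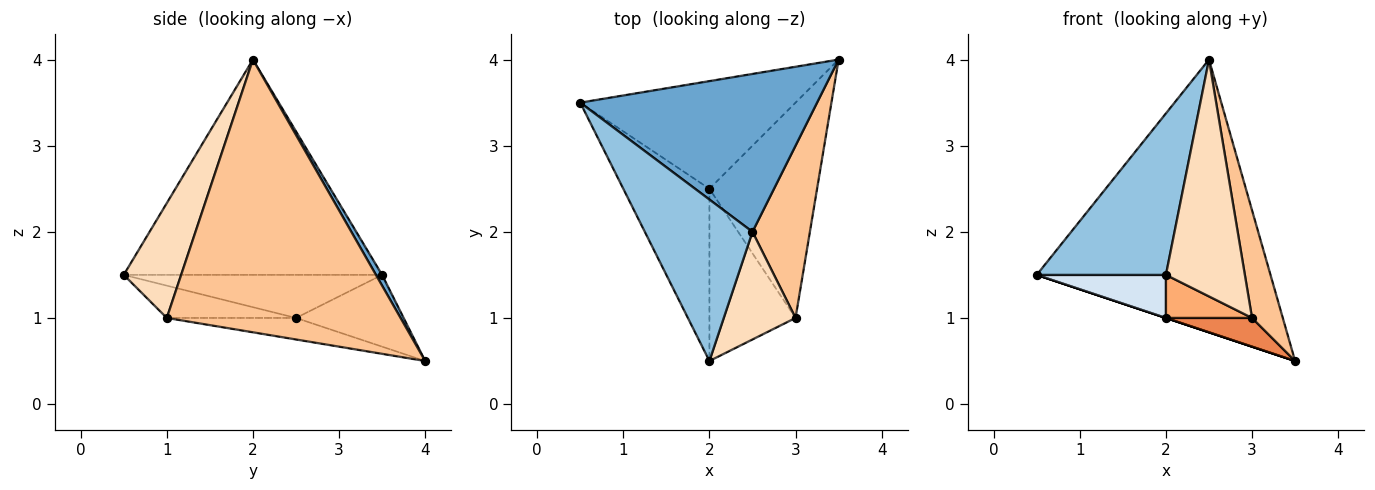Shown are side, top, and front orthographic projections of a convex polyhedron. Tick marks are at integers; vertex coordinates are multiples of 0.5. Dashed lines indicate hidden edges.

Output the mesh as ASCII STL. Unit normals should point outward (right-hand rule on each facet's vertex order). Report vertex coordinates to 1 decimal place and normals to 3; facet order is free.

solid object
 facet normal 0.023 0.865 0.501
  outer loop
   vertex 2.5 2.0 4.0
   vertex 3.5 4.0 0.5
   vertex 0.5 3.5 1.5
  endloop
 endfacet
 facet normal -0.816 -0.408 0.408
  outer loop
   vertex 2.5 2.0 4.0
   vertex 0.5 3.5 1.5
   vertex 2.0 0.5 1.5
  endloop
 endfacet
 facet normal -0.316 0.000 -0.949
  outer loop
   vertex 2.0 2.5 1.0
   vertex 0.5 3.5 1.5
   vertex 3.5 4.0 0.5
  endloop
 endfacet
 facet normal -0.436 -0.218 -0.873
  outer loop
   vertex 2.0 2.5 1.0
   vertex 2.0 0.5 1.5
   vertex 0.5 3.5 1.5
  endloop
 endfacet
 facet normal -0.194 -0.130 -0.972
  outer loop
   vertex 3.0 1.0 1.0
   vertex 2.0 2.5 1.0
   vertex 3.5 4.0 0.5
  endloop
 endfacet
 facet normal -0.342 -0.228 -0.912
  outer loop
   vertex 3.0 1.0 1.0
   vertex 2.0 0.5 1.5
   vertex 2.0 2.5 1.0
  endloop
 endfacet
 facet normal 0.971 -0.128 0.204
  outer loop
   vertex 3.0 1.0 1.0
   vertex 3.5 4.0 0.5
   vertex 2.5 2.0 4.0
  endloop
 endfacet
 facet normal 0.552 -0.759 0.345
  outer loop
   vertex 3.0 1.0 1.0
   vertex 2.5 2.0 4.0
   vertex 2.0 0.5 1.5
  endloop
 endfacet
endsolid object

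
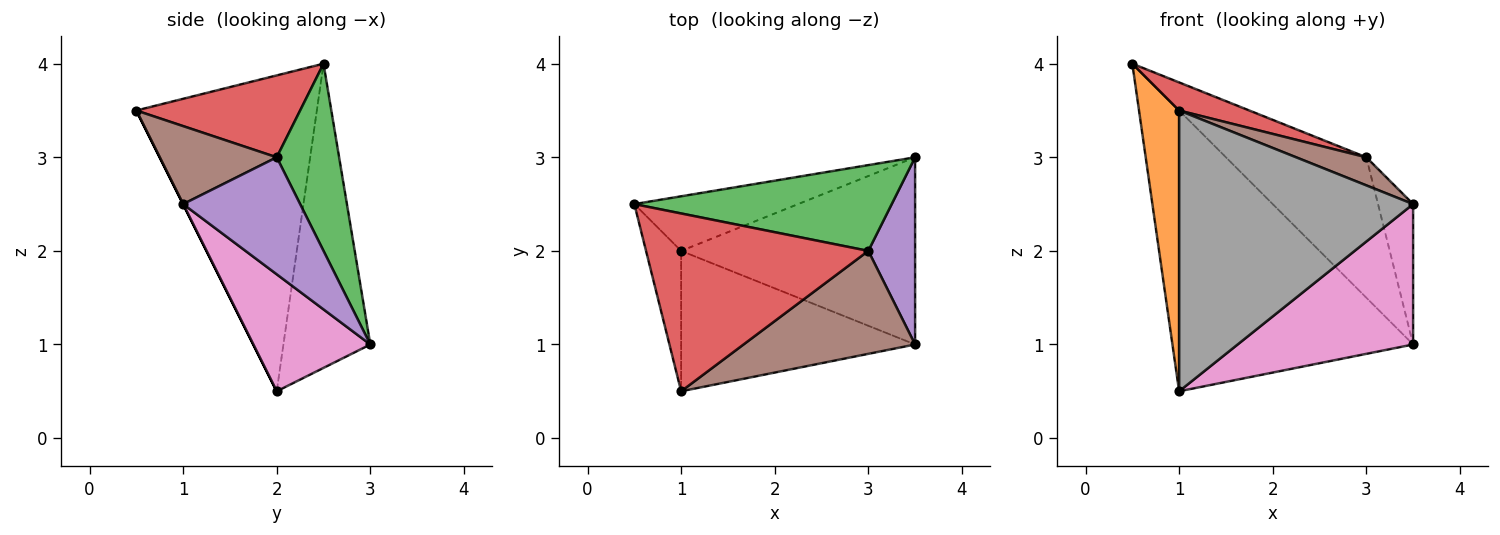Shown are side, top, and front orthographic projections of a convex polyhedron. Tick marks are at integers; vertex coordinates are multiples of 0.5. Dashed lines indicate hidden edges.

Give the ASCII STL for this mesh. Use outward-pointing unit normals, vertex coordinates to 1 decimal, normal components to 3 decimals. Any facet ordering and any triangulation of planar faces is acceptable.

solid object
 facet normal -0.334 0.925 -0.180
  outer loop
   vertex 1.0 2.0 0.5
   vertex 0.5 2.5 4.0
   vertex 3.5 3.0 1.0
  endloop
 endfacet
 facet normal -0.970 -0.216 -0.108
  outer loop
   vertex 1.0 2.0 0.5
   vertex 1.0 0.5 3.5
   vertex 0.5 2.5 4.0
  endloop
 endfacet
 facet normal 0.355 0.798 0.488
  outer loop
   vertex 3.0 2.0 3.0
   vertex 3.5 3.0 1.0
   vertex 0.5 2.5 4.0
  endloop
 endfacet
 facet normal 0.342 -0.147 0.928
  outer loop
   vertex 3.0 2.0 3.0
   vertex 0.5 2.5 4.0
   vertex 1.0 0.5 3.5
  endloop
 endfacet
 facet normal 0.894 0.268 0.358
  outer loop
   vertex 3.5 1.0 2.5
   vertex 3.5 3.0 1.0
   vertex 3.0 2.0 3.0
  endloop
 endfacet
 facet normal 0.402 -0.241 0.884
  outer loop
   vertex 3.5 1.0 2.5
   vertex 3.0 2.0 3.0
   vertex 1.0 0.5 3.5
  endloop
 endfacet
 facet normal 0.371 -0.557 -0.743
  outer loop
   vertex 3.5 1.0 2.5
   vertex 1.0 2.0 0.5
   vertex 3.5 3.0 1.0
  endloop
 endfacet
 facet normal 0.000 -0.894 -0.447
  outer loop
   vertex 3.5 1.0 2.5
   vertex 1.0 0.5 3.5
   vertex 1.0 2.0 0.5
  endloop
 endfacet
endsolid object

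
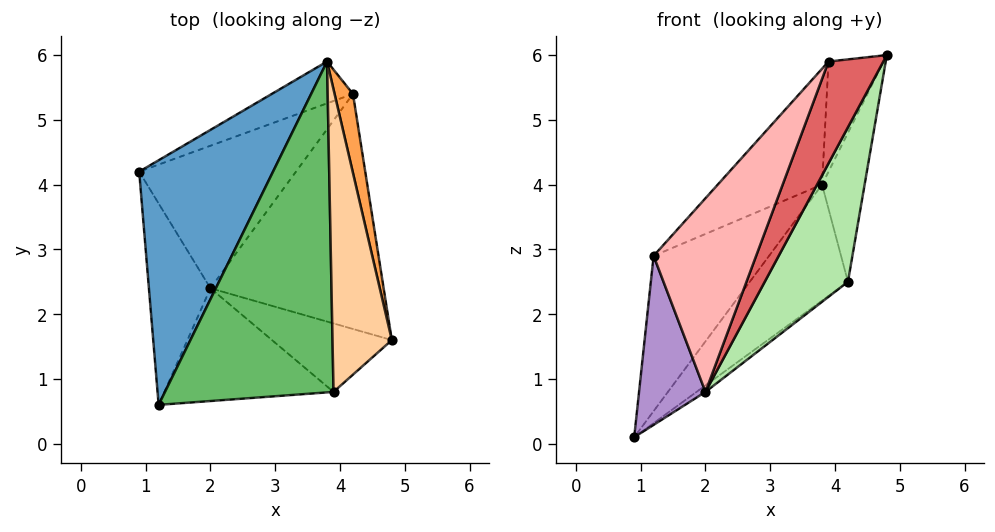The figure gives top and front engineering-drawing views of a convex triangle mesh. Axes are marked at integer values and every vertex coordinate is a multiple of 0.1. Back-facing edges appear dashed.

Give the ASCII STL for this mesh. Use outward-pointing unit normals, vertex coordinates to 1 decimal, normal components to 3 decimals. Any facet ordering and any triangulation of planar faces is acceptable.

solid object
 facet normal -0.823 0.304 0.479
  outer loop
   vertex 1.2 0.6 2.9
   vertex 3.8 5.9 4.0
   vertex 0.9 4.2 0.1
  endloop
 endfacet
 facet normal -0.095 0.937 -0.338
  outer loop
   vertex 4.2 5.4 2.5
   vertex 0.9 4.2 0.1
   vertex 3.8 5.9 4.0
  endloop
 endfacet
 facet normal 0.944 0.291 0.155
  outer loop
   vertex 4.2 5.4 2.5
   vertex 3.8 5.9 4.0
   vertex 4.8 1.6 6.0
  endloop
 endfacet
 facet normal -0.378 0.317 0.870
  outer loop
   vertex 3.9 0.8 5.9
   vertex 4.8 1.6 6.0
   vertex 3.8 5.9 4.0
  endloop
 endfacet
 facet normal -0.732 0.225 0.643
  outer loop
   vertex 3.9 0.8 5.9
   vertex 3.8 5.9 4.0
   vertex 1.2 0.6 2.9
  endloop
 endfacet
 facet normal 0.813 -0.320 -0.487
  outer loop
   vertex 2.0 2.4 0.8
   vertex 4.2 5.4 2.5
   vertex 4.8 1.6 6.0
  endloop
 endfacet
 facet normal 0.624 -0.648 -0.436
  outer loop
   vertex 2.0 2.4 0.8
   vertex 4.8 1.6 6.0
   vertex 3.9 0.8 5.9
  endloop
 endfacet
 facet normal 0.529 -0.733 -0.427
  outer loop
   vertex 2.0 2.4 0.8
   vertex 3.9 0.8 5.9
   vertex 1.2 0.6 2.9
  endloop
 endfacet
 facet normal -0.492 -0.560 -0.667
  outer loop
   vertex 2.0 2.4 0.8
   vertex 1.2 0.6 2.9
   vertex 0.9 4.2 0.1
  endloop
 endfacet
 facet normal 0.579 0.037 -0.815
  outer loop
   vertex 2.0 2.4 0.8
   vertex 0.9 4.2 0.1
   vertex 4.2 5.4 2.5
  endloop
 endfacet
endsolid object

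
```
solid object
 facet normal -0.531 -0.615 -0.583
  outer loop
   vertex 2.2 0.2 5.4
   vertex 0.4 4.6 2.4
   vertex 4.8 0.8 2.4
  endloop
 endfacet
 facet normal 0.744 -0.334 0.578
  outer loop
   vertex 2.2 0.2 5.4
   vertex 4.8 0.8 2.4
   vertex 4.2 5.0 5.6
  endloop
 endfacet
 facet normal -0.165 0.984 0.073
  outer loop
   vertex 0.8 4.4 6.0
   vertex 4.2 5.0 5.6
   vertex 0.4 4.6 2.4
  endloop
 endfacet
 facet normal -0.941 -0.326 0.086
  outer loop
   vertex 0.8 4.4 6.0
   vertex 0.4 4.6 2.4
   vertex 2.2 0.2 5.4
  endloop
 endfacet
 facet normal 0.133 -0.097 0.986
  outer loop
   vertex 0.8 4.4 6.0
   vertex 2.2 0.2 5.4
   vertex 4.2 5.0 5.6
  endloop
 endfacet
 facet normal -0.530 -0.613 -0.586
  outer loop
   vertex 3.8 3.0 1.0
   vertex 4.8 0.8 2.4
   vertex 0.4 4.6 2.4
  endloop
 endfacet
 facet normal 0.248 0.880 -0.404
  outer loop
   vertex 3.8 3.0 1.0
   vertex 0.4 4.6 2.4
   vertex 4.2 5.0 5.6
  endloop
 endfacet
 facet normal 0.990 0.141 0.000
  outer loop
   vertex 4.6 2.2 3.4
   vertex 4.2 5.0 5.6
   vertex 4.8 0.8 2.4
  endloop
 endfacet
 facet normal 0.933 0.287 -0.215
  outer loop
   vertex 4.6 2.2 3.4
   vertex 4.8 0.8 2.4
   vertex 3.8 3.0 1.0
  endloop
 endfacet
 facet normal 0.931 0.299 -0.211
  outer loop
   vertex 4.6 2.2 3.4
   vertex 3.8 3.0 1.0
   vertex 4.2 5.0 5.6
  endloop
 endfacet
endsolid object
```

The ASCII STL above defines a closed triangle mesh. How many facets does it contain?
10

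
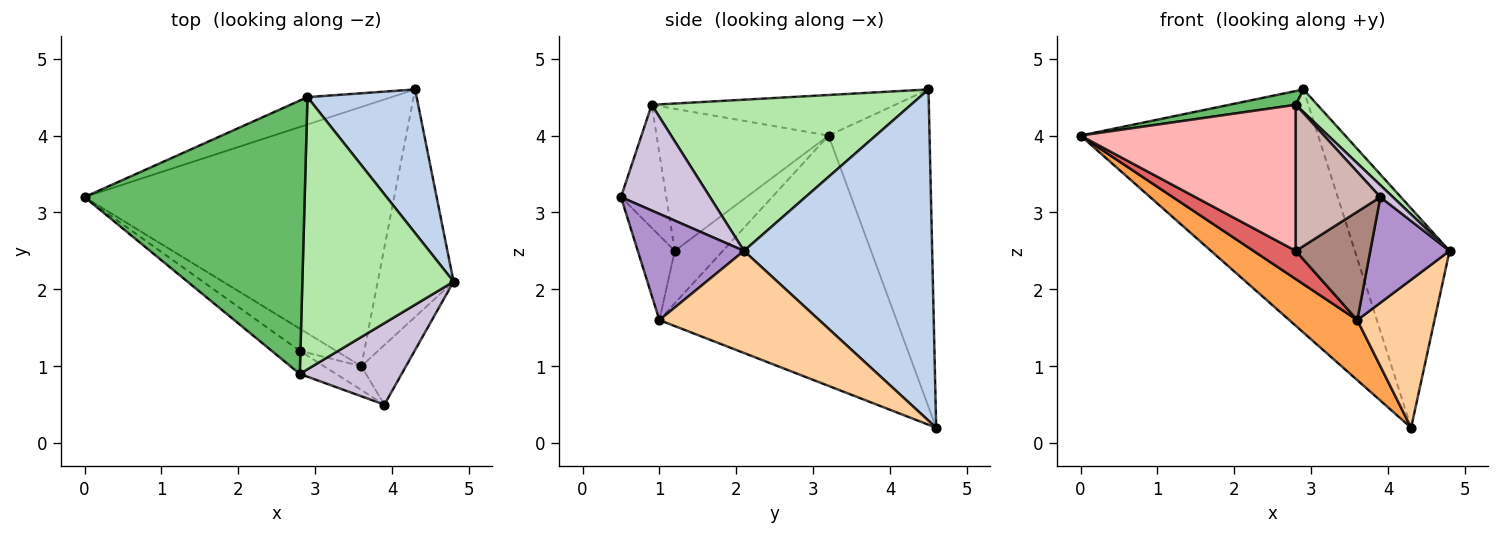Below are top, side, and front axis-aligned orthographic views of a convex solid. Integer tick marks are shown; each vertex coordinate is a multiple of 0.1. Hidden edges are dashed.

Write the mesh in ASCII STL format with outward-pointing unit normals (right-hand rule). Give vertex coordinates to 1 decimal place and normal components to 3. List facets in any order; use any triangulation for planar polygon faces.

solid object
 facet normal -0.389 0.915 -0.103
  outer loop
   vertex 2.9 4.5 4.6
   vertex 4.3 4.6 0.2
   vertex 0.0 3.2 4.0
  endloop
 endfacet
 facet normal 0.857 0.431 0.282
  outer loop
   vertex 2.9 4.5 4.6
   vertex 4.8 2.1 2.5
   vertex 4.3 4.6 0.2
  endloop
 endfacet
 facet normal -0.619 -0.177 -0.765
  outer loop
   vertex 3.6 1.0 1.6
   vertex 0.0 3.2 4.0
   vertex 4.3 4.6 0.2
  endloop
 endfacet
 facet normal 0.748 -0.362 -0.556
  outer loop
   vertex 3.6 1.0 1.6
   vertex 4.3 4.6 0.2
   vertex 4.8 2.1 2.5
  endloop
 endfacet
 facet normal -0.181 -0.050 0.982
  outer loop
   vertex 2.8 0.9 4.4
   vertex 2.9 4.5 4.6
   vertex 0.0 3.2 4.0
  endloop
 endfacet
 facet normal 0.706 -0.059 0.706
  outer loop
   vertex 2.8 0.9 4.4
   vertex 4.8 2.1 2.5
   vertex 2.9 4.5 4.6
  endloop
 endfacet
 facet normal -0.666 -0.586 -0.462
  outer loop
   vertex 2.8 1.2 2.5
   vertex 0.0 3.2 4.0
   vertex 3.6 1.0 1.6
  endloop
 endfacet
 facet normal -0.619 -0.775 -0.122
  outer loop
   vertex 2.8 1.2 2.5
   vertex 2.8 0.9 4.4
   vertex 0.0 3.2 4.0
  endloop
 endfacet
 facet normal 0.759 -0.567 -0.320
  outer loop
   vertex 3.9 0.5 3.2
   vertex 3.6 1.0 1.6
   vertex 4.8 2.1 2.5
  endloop
 endfacet
 facet normal 0.716 -0.101 0.690
  outer loop
   vertex 3.9 0.5 3.2
   vertex 4.8 2.1 2.5
   vertex 2.8 0.9 4.4
  endloop
 endfacet
 facet normal -0.437 -0.879 -0.193
  outer loop
   vertex 3.9 0.5 3.2
   vertex 2.8 1.2 2.5
   vertex 3.6 1.0 1.6
  endloop
 endfacet
 facet normal -0.468 -0.873 -0.138
  outer loop
   vertex 3.9 0.5 3.2
   vertex 2.8 0.9 4.4
   vertex 2.8 1.2 2.5
  endloop
 endfacet
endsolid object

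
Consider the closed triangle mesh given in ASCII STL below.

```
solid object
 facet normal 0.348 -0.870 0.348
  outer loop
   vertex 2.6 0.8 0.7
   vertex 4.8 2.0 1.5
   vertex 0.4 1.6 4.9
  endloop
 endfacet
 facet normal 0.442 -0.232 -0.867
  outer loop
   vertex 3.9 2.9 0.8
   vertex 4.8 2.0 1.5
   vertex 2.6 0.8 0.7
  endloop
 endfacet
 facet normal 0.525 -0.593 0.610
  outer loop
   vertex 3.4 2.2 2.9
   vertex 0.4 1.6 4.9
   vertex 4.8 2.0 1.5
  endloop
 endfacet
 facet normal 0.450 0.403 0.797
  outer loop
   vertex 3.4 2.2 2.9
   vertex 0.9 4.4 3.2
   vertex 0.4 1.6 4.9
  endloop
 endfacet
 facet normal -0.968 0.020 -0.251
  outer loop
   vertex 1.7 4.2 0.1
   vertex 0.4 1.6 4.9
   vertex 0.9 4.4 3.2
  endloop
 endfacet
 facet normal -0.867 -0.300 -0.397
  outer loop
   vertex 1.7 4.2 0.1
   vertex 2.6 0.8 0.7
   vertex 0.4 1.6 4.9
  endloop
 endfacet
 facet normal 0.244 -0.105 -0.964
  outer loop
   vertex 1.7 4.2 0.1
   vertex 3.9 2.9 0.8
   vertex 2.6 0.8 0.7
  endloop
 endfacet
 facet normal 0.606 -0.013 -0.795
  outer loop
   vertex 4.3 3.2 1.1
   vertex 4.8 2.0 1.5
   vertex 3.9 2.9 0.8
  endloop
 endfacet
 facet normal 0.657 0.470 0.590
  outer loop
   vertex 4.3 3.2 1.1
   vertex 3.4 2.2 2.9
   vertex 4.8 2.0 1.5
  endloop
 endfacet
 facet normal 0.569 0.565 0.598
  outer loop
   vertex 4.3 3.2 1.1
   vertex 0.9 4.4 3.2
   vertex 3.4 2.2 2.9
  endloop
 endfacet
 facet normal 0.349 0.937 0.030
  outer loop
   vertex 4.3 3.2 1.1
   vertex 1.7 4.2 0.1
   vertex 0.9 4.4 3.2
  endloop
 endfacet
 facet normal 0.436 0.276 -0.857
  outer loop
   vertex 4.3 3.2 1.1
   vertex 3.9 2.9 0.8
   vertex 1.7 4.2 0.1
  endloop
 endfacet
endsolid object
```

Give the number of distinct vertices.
8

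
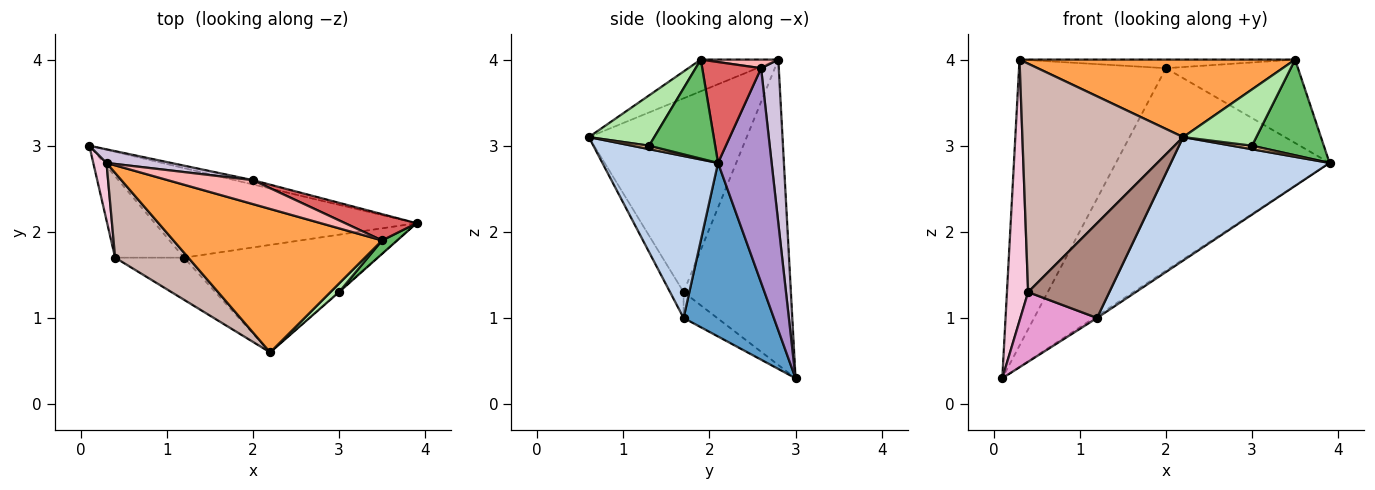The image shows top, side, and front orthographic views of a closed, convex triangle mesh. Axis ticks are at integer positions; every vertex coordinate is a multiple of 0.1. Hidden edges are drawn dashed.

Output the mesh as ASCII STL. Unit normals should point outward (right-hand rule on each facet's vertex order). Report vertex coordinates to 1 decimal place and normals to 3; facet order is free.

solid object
 facet normal 0.553 0.019 -0.833
  outer loop
   vertex 1.2 1.7 1.0
   vertex 0.1 3.0 0.3
   vertex 3.9 2.1 2.8
  endloop
 endfacet
 facet normal 0.482 -0.661 -0.576
  outer loop
   vertex 1.2 1.7 1.0
   vertex 3.9 2.1 2.8
   vertex 2.2 0.6 3.1
  endloop
 endfacet
 facet normal -0.133 -0.471 0.872
  outer loop
   vertex 0.3 2.8 4.0
   vertex 2.2 0.6 3.1
   vertex 3.5 1.9 4.0
  endloop
 endfacet
 facet normal 0.647 -0.755 -0.108
  outer loop
   vertex 3.0 1.3 3.0
   vertex 2.2 0.6 3.1
   vertex 3.9 2.1 2.8
  endloop
 endfacet
 facet normal 0.673 -0.732 0.102
  outer loop
   vertex 3.0 1.3 3.0
   vertex 3.9 2.1 2.8
   vertex 3.5 1.9 4.0
  endloop
 endfacet
 facet normal 0.662 -0.741 0.113
  outer loop
   vertex 3.0 1.3 3.0
   vertex 3.5 1.9 4.0
   vertex 2.2 0.6 3.1
  endloop
 endfacet
 facet normal 0.391 0.878 0.277
  outer loop
   vertex 2.0 2.6 3.9
   vertex 3.5 1.9 4.0
   vertex 3.9 2.1 2.8
  endloop
 endfacet
 facet normal 0.095 0.337 0.937
  outer loop
   vertex 2.0 2.6 3.9
   vertex 0.3 2.8 4.0
   vertex 3.5 1.9 4.0
  endloop
 endfacet
 facet normal 0.243 0.970 -0.021
  outer loop
   vertex 2.0 2.6 3.9
   vertex 3.9 2.1 2.8
   vertex 0.1 3.0 0.3
  endloop
 endfacet
 facet normal 0.119 0.992 0.047
  outer loop
   vertex 2.0 2.6 3.9
   vertex 0.1 3.0 0.3
   vertex 0.3 2.8 4.0
  endloop
 endfacet
 facet normal -0.151 -0.903 -0.402
  outer loop
   vertex 0.4 1.7 1.3
   vertex 1.2 1.7 1.0
   vertex 2.2 0.6 3.1
  endloop
 endfacet
 facet normal -0.677 -0.690 0.256
  outer loop
   vertex 0.4 1.7 1.3
   vertex 2.2 0.6 3.1
   vertex 0.3 2.8 4.0
  endloop
 endfacet
 facet normal -0.274 -0.625 -0.731
  outer loop
   vertex 0.4 1.7 1.3
   vertex 0.1 3.0 0.3
   vertex 1.2 1.7 1.0
  endloop
 endfacet
 facet normal -0.980 -0.193 0.043
  outer loop
   vertex 0.4 1.7 1.3
   vertex 0.3 2.8 4.0
   vertex 0.1 3.0 0.3
  endloop
 endfacet
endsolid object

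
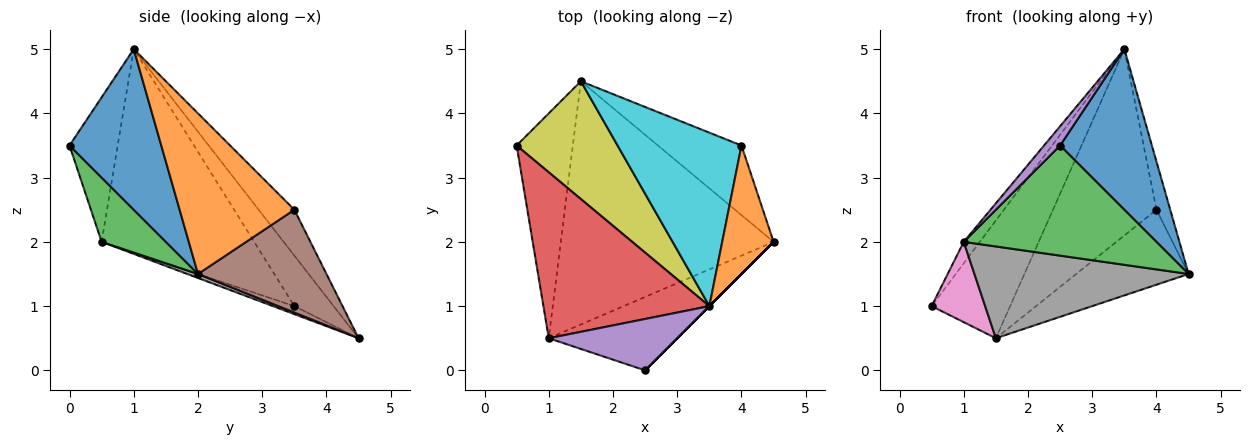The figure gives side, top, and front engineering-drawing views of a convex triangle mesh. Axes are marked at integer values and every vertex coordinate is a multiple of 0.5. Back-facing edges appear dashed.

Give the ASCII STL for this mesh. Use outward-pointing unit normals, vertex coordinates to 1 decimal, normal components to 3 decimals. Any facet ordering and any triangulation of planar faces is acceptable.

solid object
 facet normal 0.707 -0.707 0.000
  outer loop
   vertex 3.5 1.0 5.0
   vertex 2.5 0.0 3.5
   vertex 4.5 2.0 1.5
  endloop
 endfacet
 facet normal 0.946 0.114 0.303
  outer loop
   vertex 4.0 3.5 2.5
   vertex 3.5 1.0 5.0
   vertex 4.5 2.0 1.5
  endloop
 endfacet
 facet normal 0.267 -0.802 -0.535
  outer loop
   vertex 1.0 0.5 2.0
   vertex 4.5 2.0 1.5
   vertex 2.5 0.0 3.5
  endloop
 endfacet
 facet normal -0.772 0.081 0.630
  outer loop
   vertex 1.0 0.5 2.0
   vertex 3.5 1.0 5.0
   vertex 0.5 3.5 1.0
  endloop
 endfacet
 facet normal -0.725 -0.242 0.645
  outer loop
   vertex 1.0 0.5 2.0
   vertex 2.5 0.0 3.5
   vertex 3.5 1.0 5.0
  endloop
 endfacet
 facet normal 0.642 0.562 -0.522
  outer loop
   vertex 1.5 4.5 0.5
   vertex 4.0 3.5 2.5
   vertex 4.5 2.0 1.5
  endloop
 endfacet
 facet normal -0.133 -0.333 -0.933
  outer loop
   vertex 1.5 4.5 0.5
   vertex 1.0 0.5 2.0
   vertex 0.5 3.5 1.0
  endloop
 endfacet
 facet normal 0.018 -0.353 -0.935
  outer loop
   vertex 1.5 4.5 0.5
   vertex 4.5 2.0 1.5
   vertex 1.0 0.5 2.0
  endloop
 endfacet
 facet normal -0.333 0.667 0.667
  outer loop
   vertex 1.5 4.5 0.5
   vertex 0.5 3.5 1.0
   vertex 3.5 1.0 5.0
  endloop
 endfacet
 facet normal -0.245 0.710 0.661
  outer loop
   vertex 1.5 4.5 0.5
   vertex 3.5 1.0 5.0
   vertex 4.0 3.5 2.5
  endloop
 endfacet
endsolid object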